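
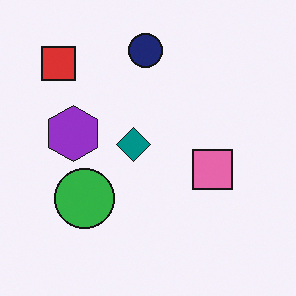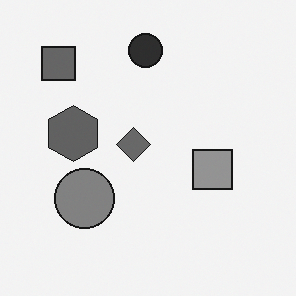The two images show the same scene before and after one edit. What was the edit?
The second image is the first converted to grayscale.

All color is removed — every shape is now a shade of grey.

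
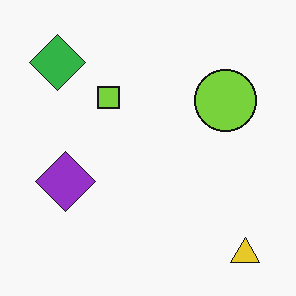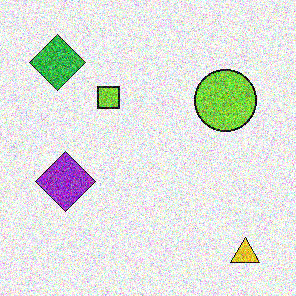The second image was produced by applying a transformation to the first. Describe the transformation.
The image was degraded with a thick layer of grain.

Random speckle covers the whole image, including the flat background.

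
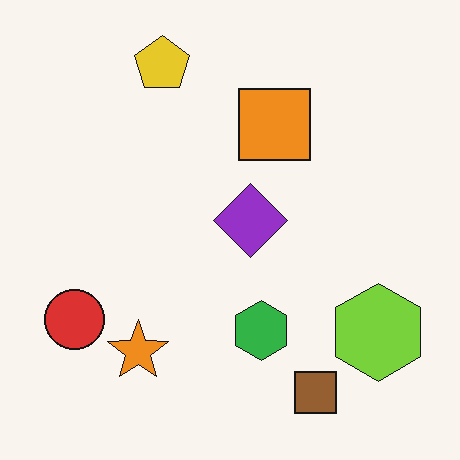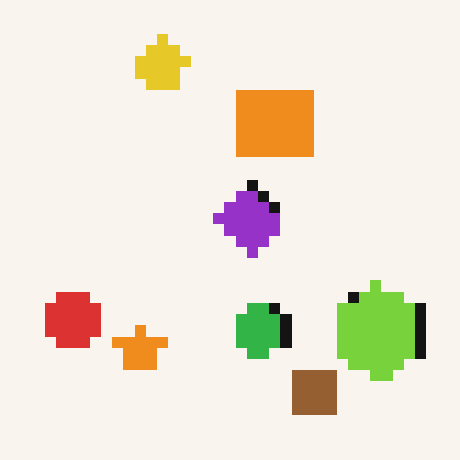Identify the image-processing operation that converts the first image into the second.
This is the original image heavily pixelated into large blocks.

Shapes are reduced to large square blocks; fine edges and outlines are lost — a downscale-then-upscale (mosaic) effect.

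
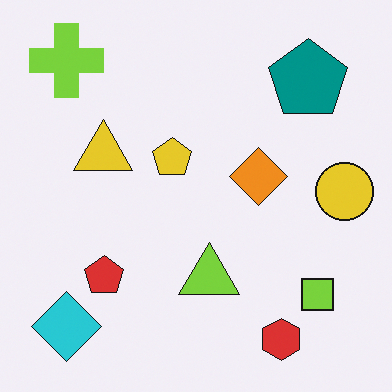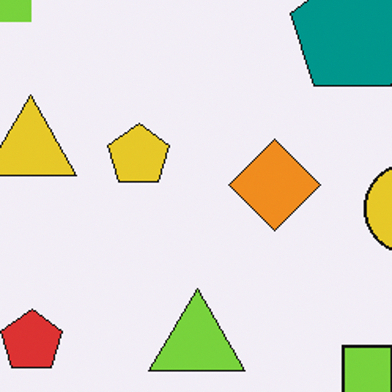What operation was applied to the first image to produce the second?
Cropped slightly and scaled back up.

The visible shapes are larger and the field of view is narrower; shapes near the original edges may be partly or wholly outside the frame — a crop-and-rescale.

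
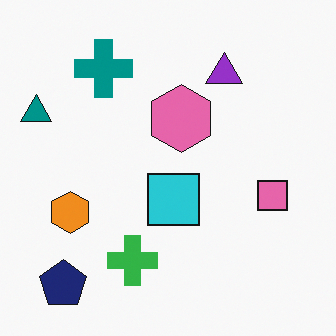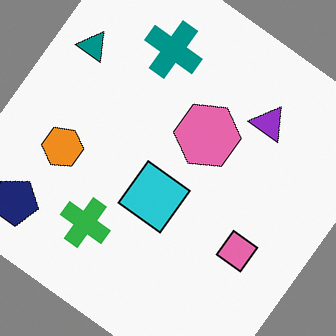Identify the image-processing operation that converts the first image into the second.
Rotated clockwise by a large amount — several tens of degrees.

Every shape is tilted by the same angle and the image corners show triangular fill wedges — a whole-image rotation by a non-right angle.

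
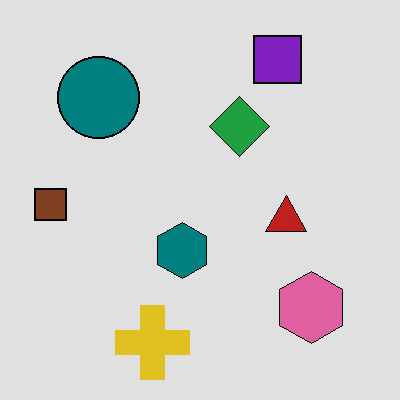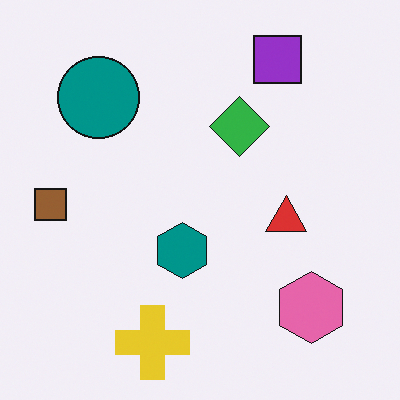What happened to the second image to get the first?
It was posterized to a reduced palette.

Each flat color has snapped to a coarser quantized level — most visibly, the near-white background has dropped to a flat grey.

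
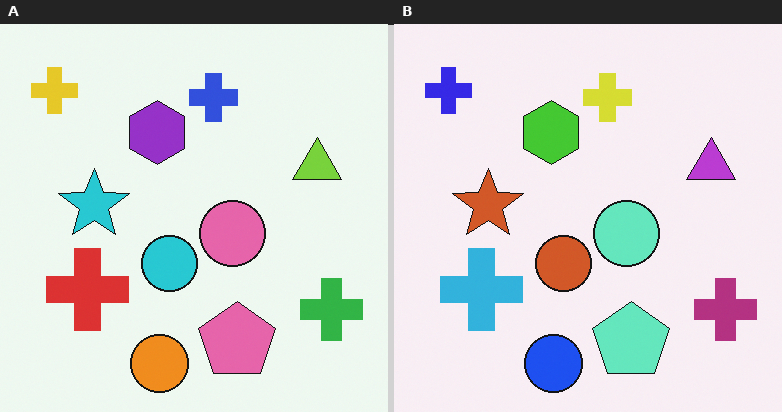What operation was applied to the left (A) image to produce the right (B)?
The image was hue-shifted through roughly half the color wheel.

Every shape's color has rotated by the same amount around the hue wheel — a uniform hue shift.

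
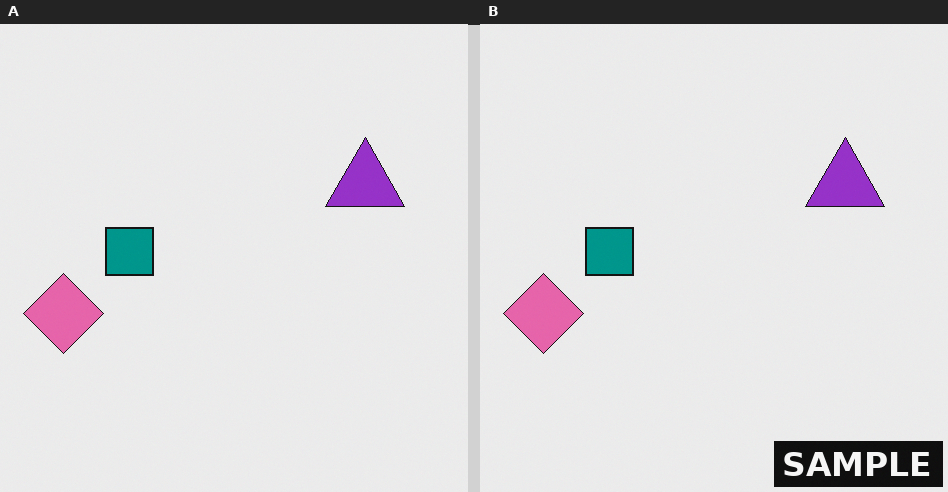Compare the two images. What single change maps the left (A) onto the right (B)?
Watermarked with the text "SAMPLE" in the lower-right corner.

A dark label reading "SAMPLE" appears in the lower-right corner.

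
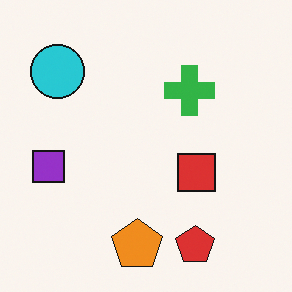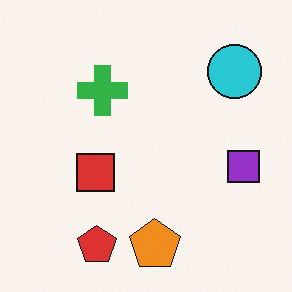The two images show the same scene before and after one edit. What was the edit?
The transformation is: flipped horizontally (left ↔ right).

The purple square is in the left of the first image and the right of the second — shapes on opposite sides of the vertical midline have swapped in a mirror flip.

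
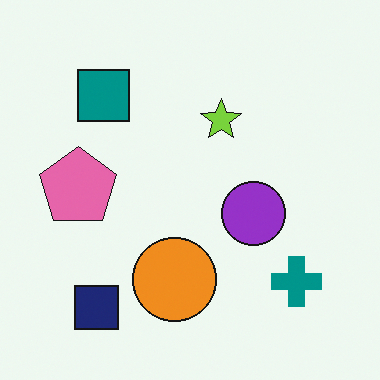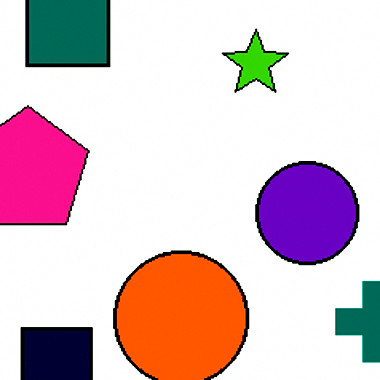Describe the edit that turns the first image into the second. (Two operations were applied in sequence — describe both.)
This is the original image cropped slightly and scaled back up, then given much higher contrast.

The visible shapes are larger and the field of view is narrower; shapes near the original edges may be partly or wholly outside the frame — a crop-and-rescale. Tones are pushed away from mid-grey across the whole image — a global contrast change.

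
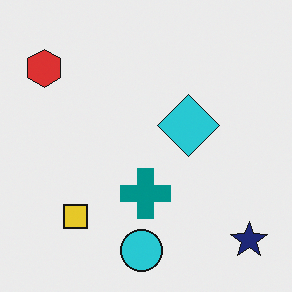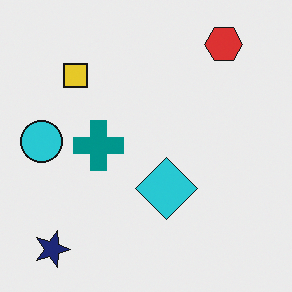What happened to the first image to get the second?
The image was rotated 90° clockwise.

The navy star sits in the bottom-right of the first image and the bottom-left of the second — consistent with a whole-image 90° clockwise rotation.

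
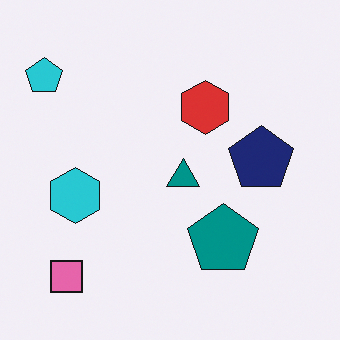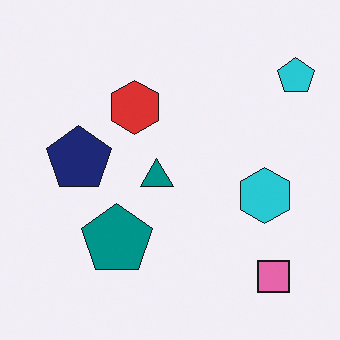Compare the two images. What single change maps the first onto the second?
The second image is the first flipped horizontally (left ↔ right).

The cyan pentagon is in the top-left of the first image and the top-right of the second — shapes on opposite sides of the vertical midline have swapped in a mirror flip.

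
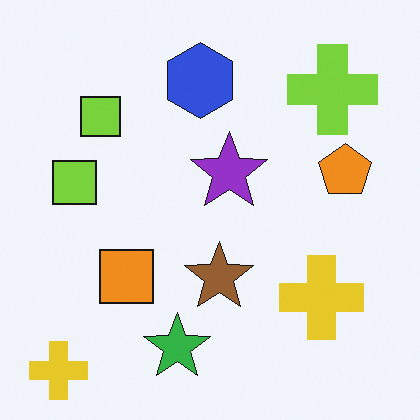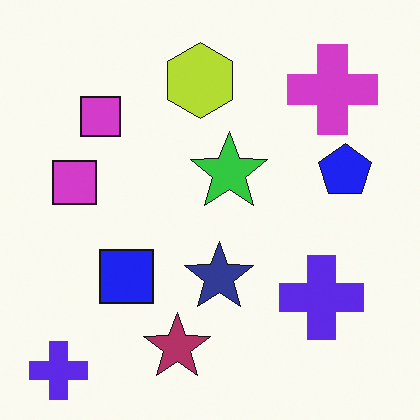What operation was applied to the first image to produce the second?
The image was hue-shifted through roughly half the color wheel.

Every shape's color has rotated by the same amount around the hue wheel — a uniform hue shift.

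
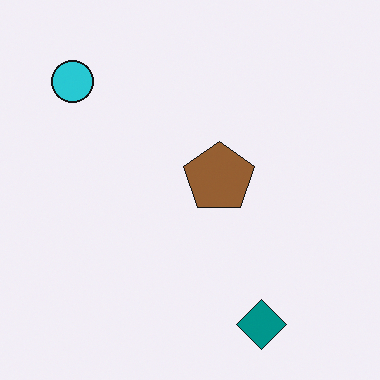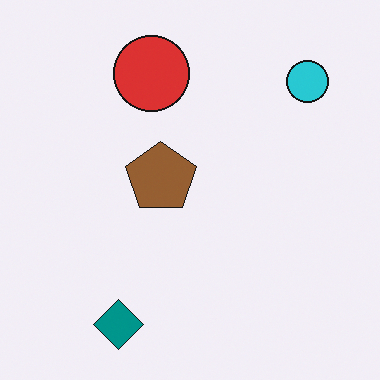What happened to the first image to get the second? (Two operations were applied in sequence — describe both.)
It was flipped horizontally (left ↔ right), then overlaid with an additional red circle.

The cyan circle is in the top-left of the first image and the top-right of the second — shapes on opposite sides of the vertical midline have swapped in a mirror flip. A red circle appears in the second image that is absent from the first.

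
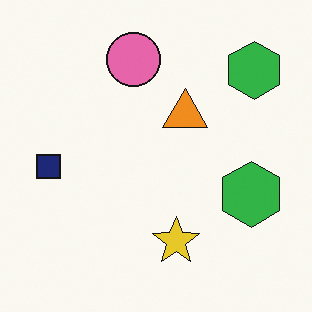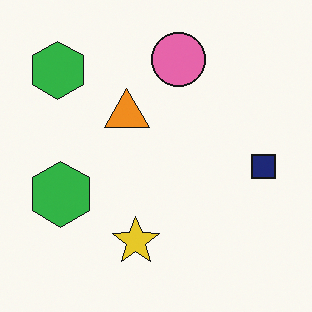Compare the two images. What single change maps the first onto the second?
The second image is the first flipped horizontally (left ↔ right).

The navy square is in the left of the first image and the right of the second — shapes on opposite sides of the vertical midline have swapped in a mirror flip.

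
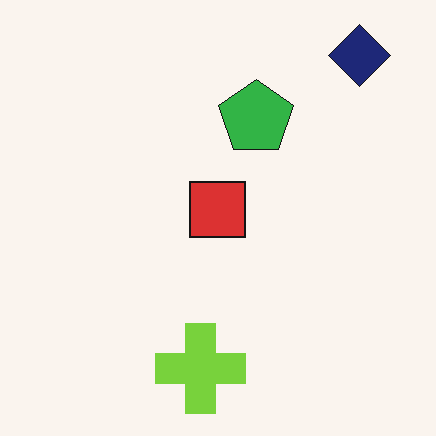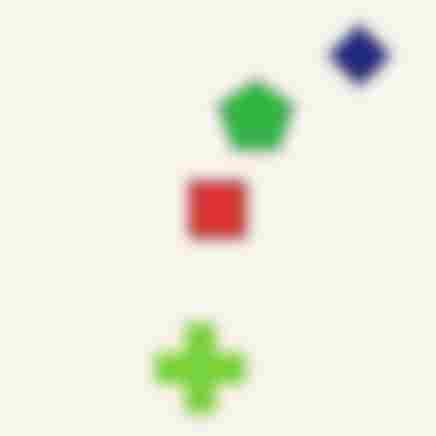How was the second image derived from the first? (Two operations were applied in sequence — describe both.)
The transformation is: heavily blurred, then degraded with heavy JPEG compression.

Shape edges and outlines are uniformly softened across the whole image. Blocky 8×8 compression artifacts appear around shape edges and the flat background shows ringing — characteristic JPEG degradation.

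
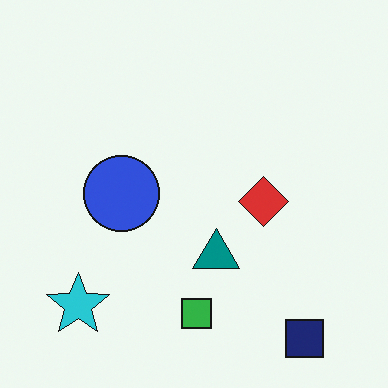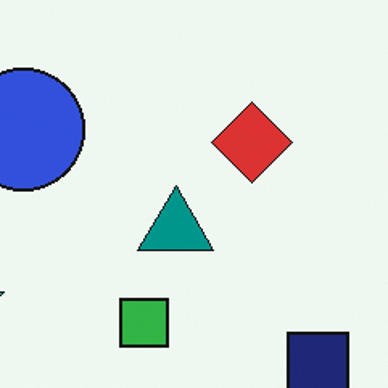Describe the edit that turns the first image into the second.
The image was cropped to a modestly smaller region and rescaled.

The visible shapes are larger and the field of view is narrower; shapes near the original edges may be partly or wholly outside the frame — a crop-and-rescale.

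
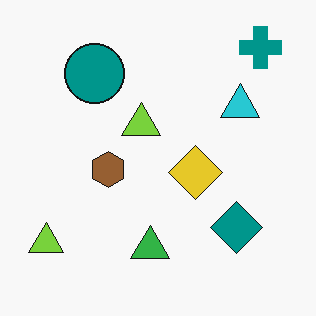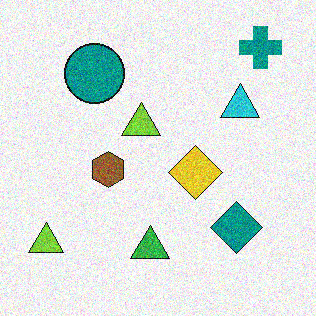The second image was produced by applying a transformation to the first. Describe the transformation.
The transformation is: degraded with moderate additive noise.

Random speckle covers the whole image, including the flat background.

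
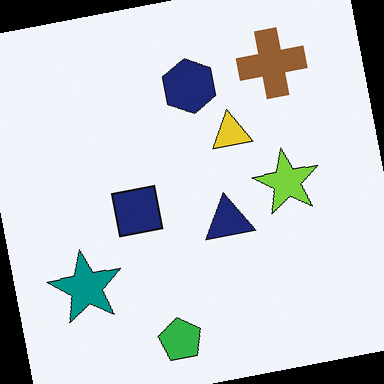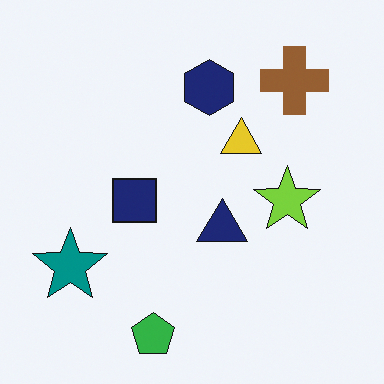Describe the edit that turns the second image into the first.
The first image is the second rotated counter-clockwise by a few degrees.

Every shape is tilted by the same angle and the image corners show triangular fill wedges — a whole-image rotation by a non-right angle.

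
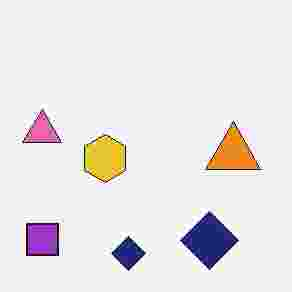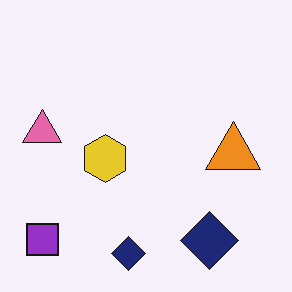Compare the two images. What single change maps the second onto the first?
It was degraded with heavy JPEG compression.

Blocky 8×8 compression artifacts appear around shape edges and the flat background shows ringing — characteristic JPEG degradation.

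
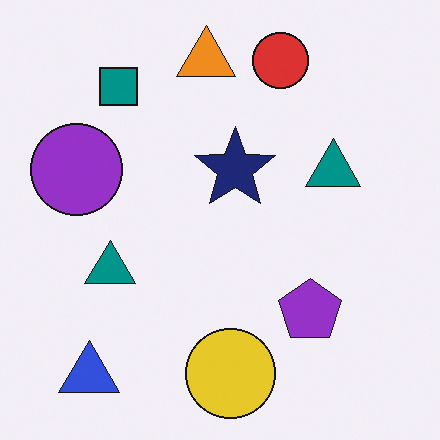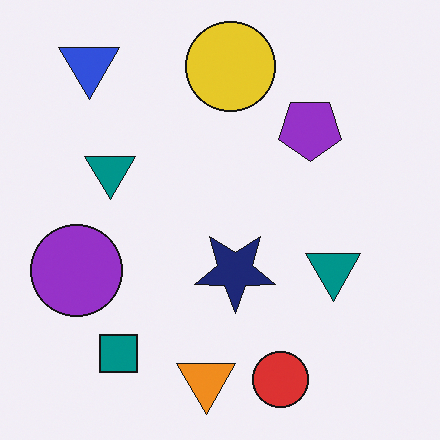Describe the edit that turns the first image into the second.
The transformation is: flipped vertically (top ↔ bottom).

The orange triangle is in the top of the first image and the bottom of the second — shapes on opposite sides of the horizontal midline have swapped in a mirror flip.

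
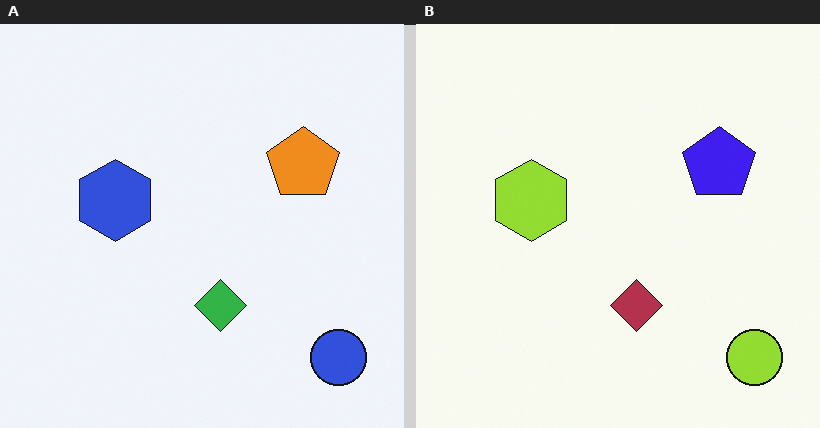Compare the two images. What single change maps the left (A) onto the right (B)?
Hue-shifted through roughly half the color wheel.

Every shape's color has rotated by the same amount around the hue wheel — a uniform hue shift.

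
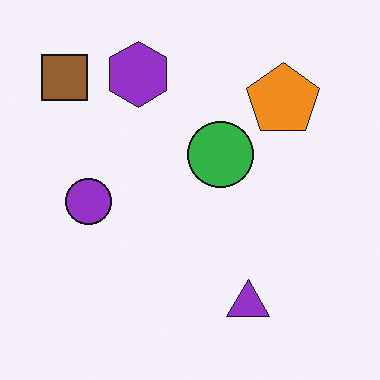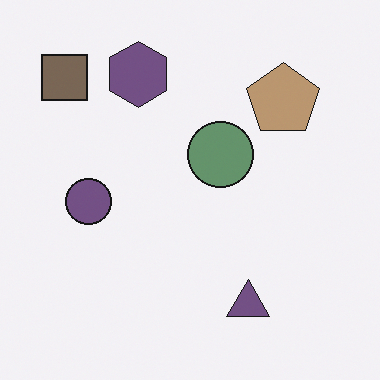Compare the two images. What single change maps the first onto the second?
This is the original image made much more muted (saturation change).

All colors are more muted and greyish — a global saturation change.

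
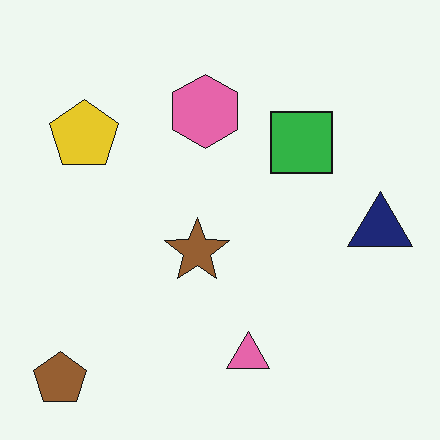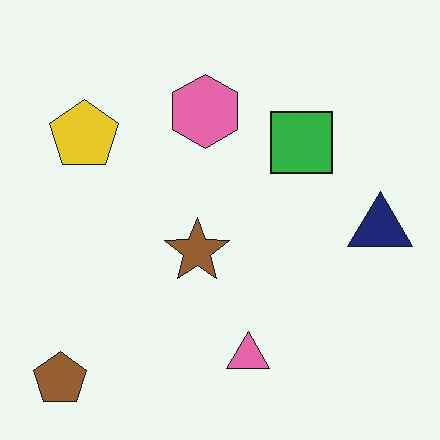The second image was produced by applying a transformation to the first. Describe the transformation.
The transformation is: JPEG-compressed with visible artifacts.

Blocky 8×8 compression artifacts appear around shape edges and the flat background shows ringing — characteristic JPEG degradation.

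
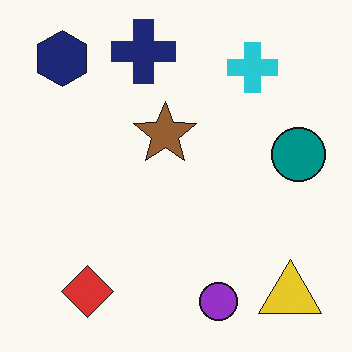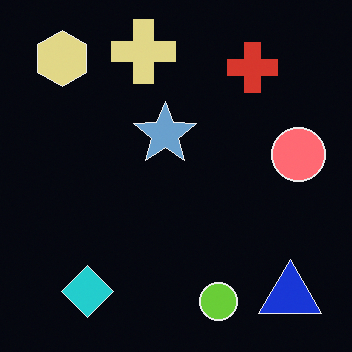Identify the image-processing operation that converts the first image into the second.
The image was color-inverted (negative).

The light background has become dark and every shape's color is its complement — a photographic negative.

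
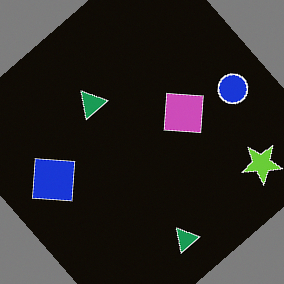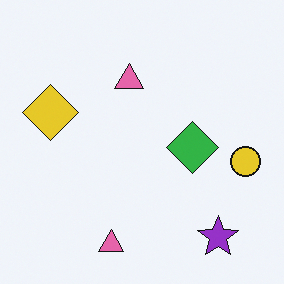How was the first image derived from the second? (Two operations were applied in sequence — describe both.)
The image was rotated counter-clockwise by a large amount — several tens of degrees, then color-inverted (negative).

Every shape is tilted by the same angle and the image corners show triangular fill wedges — a whole-image rotation by a non-right angle. The light background has become dark and every shape's color is its complement — a photographic negative.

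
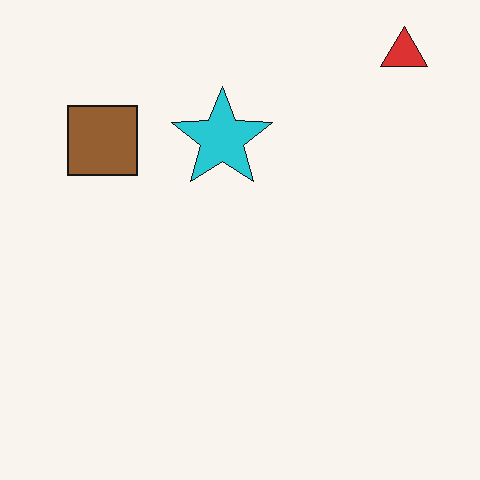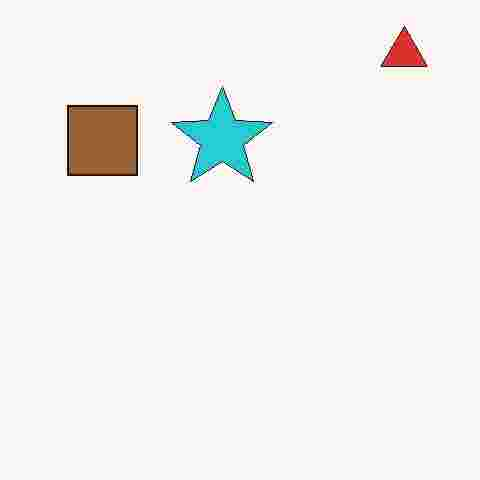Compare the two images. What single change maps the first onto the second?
It was heavily JPEG-compressed with obvious blocking artifacts.

Blocky 8×8 compression artifacts appear around shape edges and the flat background shows ringing — characteristic JPEG degradation.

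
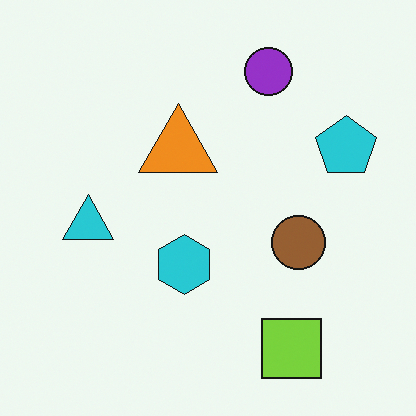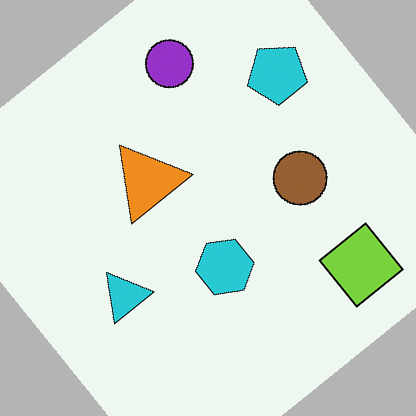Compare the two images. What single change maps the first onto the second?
Rotated counter-clockwise by a large amount — several tens of degrees.

Every shape is tilted by the same angle and the image corners show triangular fill wedges — a whole-image rotation by a non-right angle.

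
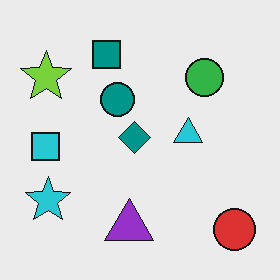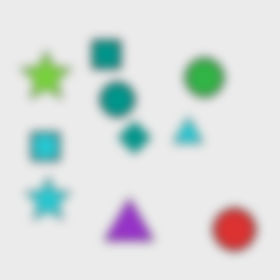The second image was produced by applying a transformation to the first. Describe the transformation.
It was strongly gaussian-blurred.

Shape edges and outlines are uniformly softened across the whole image.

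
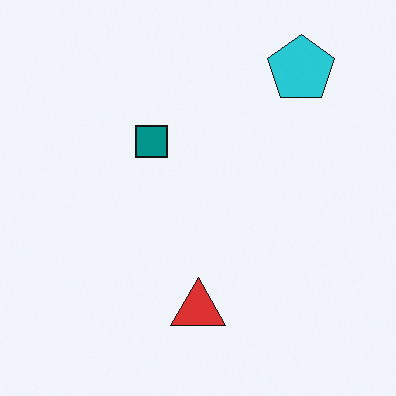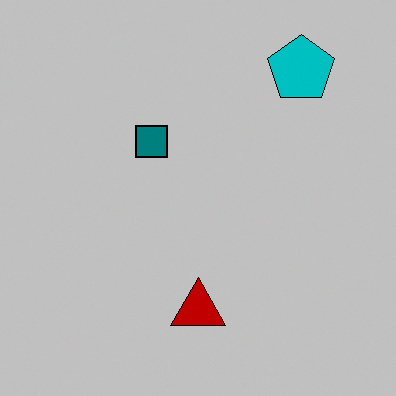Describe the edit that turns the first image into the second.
Heavily posterized to just a handful of flat colors.

Each flat color has snapped to a coarser quantized level — most visibly, the near-white background has dropped to a flat grey.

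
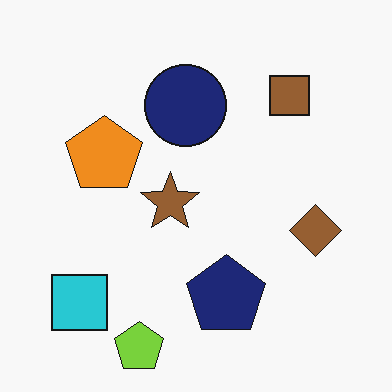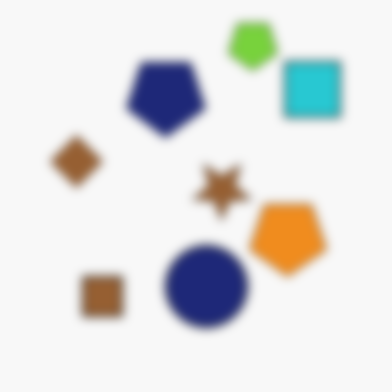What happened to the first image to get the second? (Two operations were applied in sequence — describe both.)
Rotated 180°, then heavily blurred.

The lime pentagon sits in the bottom of the first image and the top of the second — consistent with a whole-image 180° rotation. Shape edges and outlines are uniformly softened across the whole image.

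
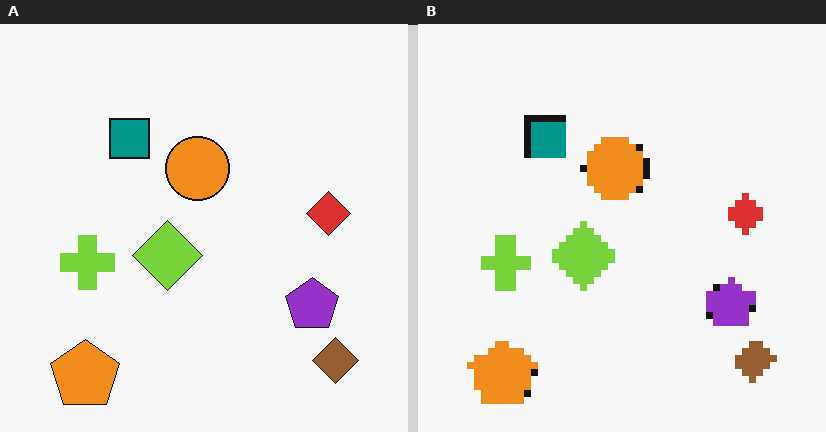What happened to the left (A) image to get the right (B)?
The image was pixelated into visible square blocks.

Shapes are reduced to large square blocks; fine edges and outlines are lost — a downscale-then-upscale (mosaic) effect.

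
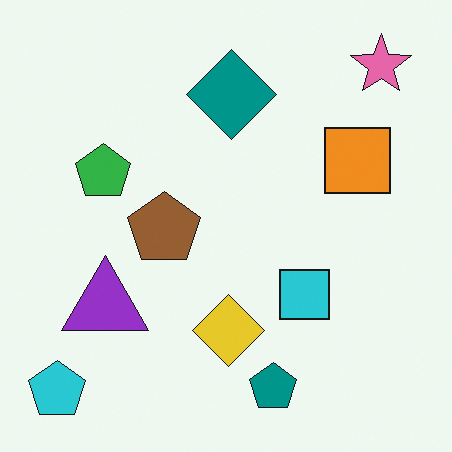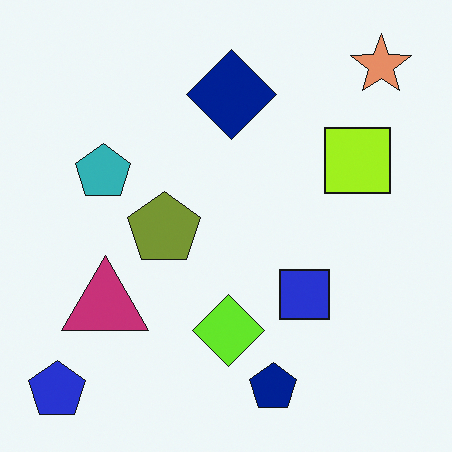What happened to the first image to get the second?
This is the original image hue-shifted by a small amount.

Every shape's color has rotated by the same amount around the hue wheel — a uniform hue shift.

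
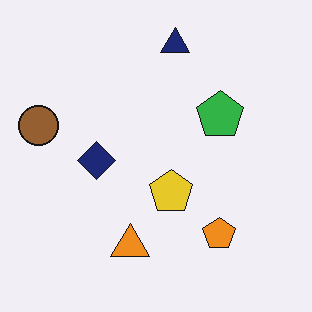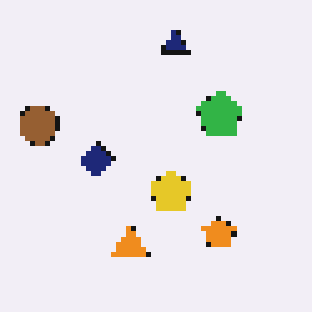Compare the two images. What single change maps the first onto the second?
The second image is the first mildly pixelated.

Shapes are reduced to large square blocks; fine edges and outlines are lost — a downscale-then-upscale (mosaic) effect.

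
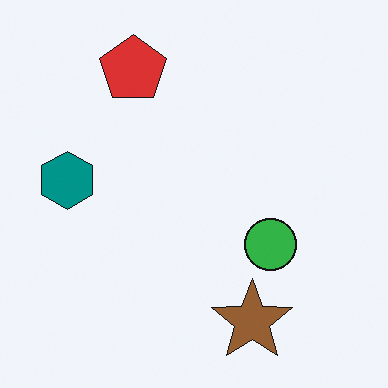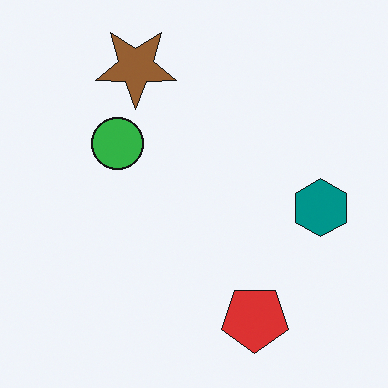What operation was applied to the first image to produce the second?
The second image is the first rotated 180°.

The brown star sits in the bottom of the first image and the top of the second — consistent with a whole-image 180° rotation.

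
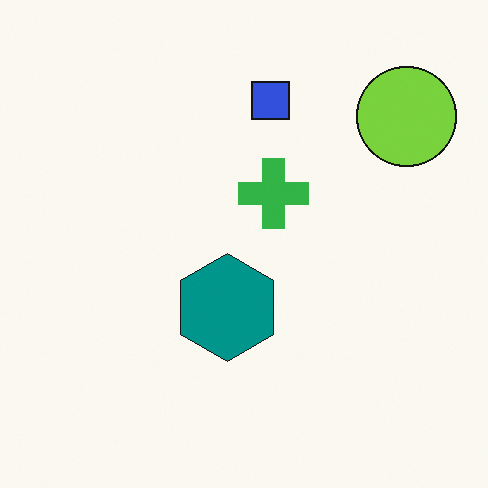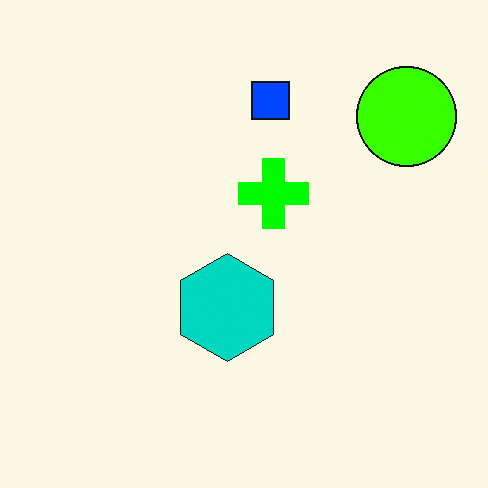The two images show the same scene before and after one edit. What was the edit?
This is the original image heavily oversaturated.

All colors are more vivid — a global saturation change.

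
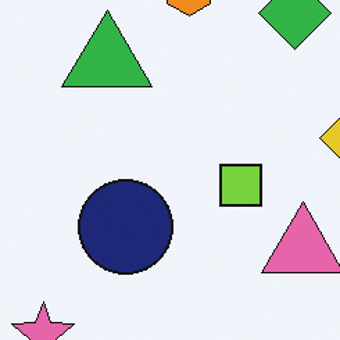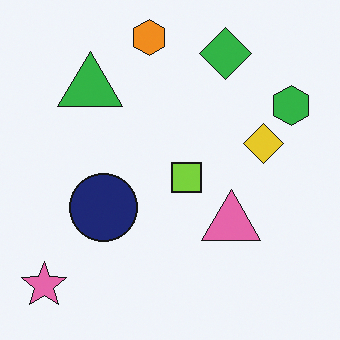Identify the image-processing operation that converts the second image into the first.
The transformation is: cropped slightly and scaled back up.

The visible shapes are larger and the field of view is narrower; shapes near the original edges may be partly or wholly outside the frame — a crop-and-rescale.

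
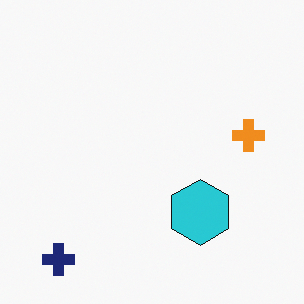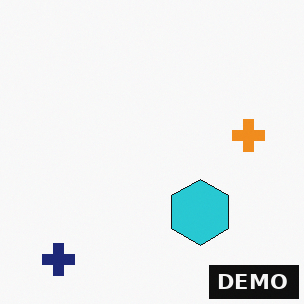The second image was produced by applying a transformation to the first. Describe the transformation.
The image was watermarked with the text "DEMO" in the lower-right corner.

A dark label reading "DEMO" appears in the lower-right corner.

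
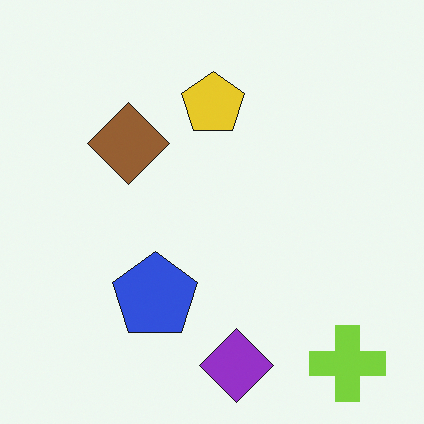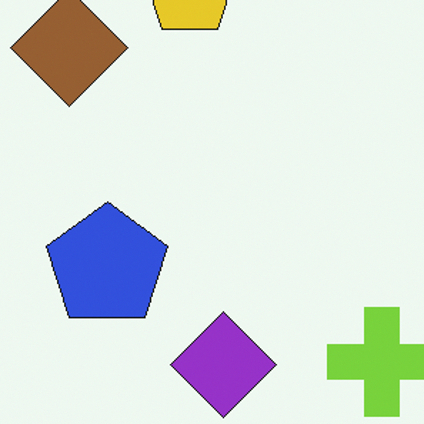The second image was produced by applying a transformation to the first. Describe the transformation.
The second image is the first cropped to a modestly smaller region and rescaled.

The visible shapes are larger and the field of view is narrower; shapes near the original edges may be partly or wholly outside the frame — a crop-and-rescale.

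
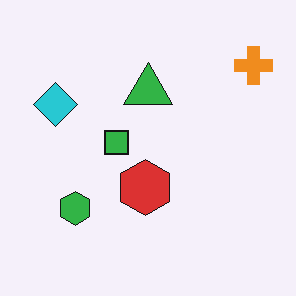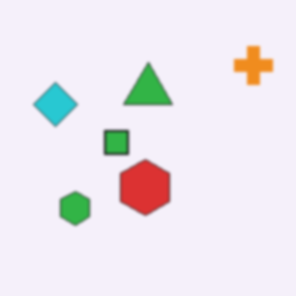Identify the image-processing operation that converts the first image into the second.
This is the original image lightly blurred.

Shape edges and outlines are uniformly softened across the whole image.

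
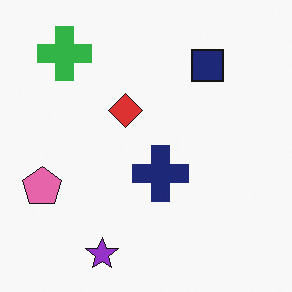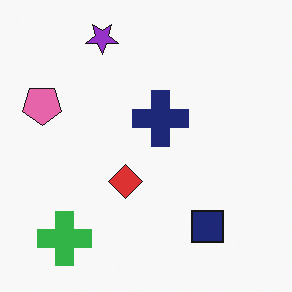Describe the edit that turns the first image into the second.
The image was flipped vertically (top ↔ bottom).

The purple star is in the bottom of the first image and the top of the second — shapes on opposite sides of the horizontal midline have swapped in a mirror flip.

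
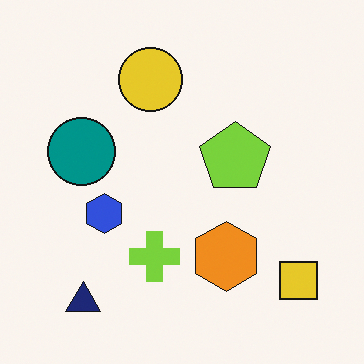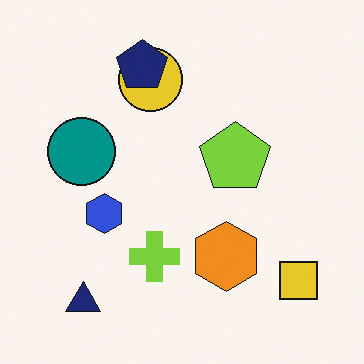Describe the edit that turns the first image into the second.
The second image is the first overlaid with an additional navy pentagon.

A navy pentagon appears in the second image that is absent from the first.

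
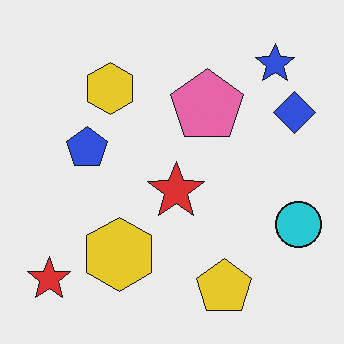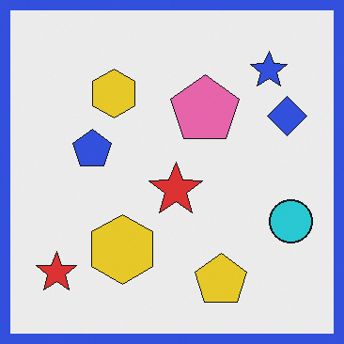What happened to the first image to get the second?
The transformation is: framed with a blue border.

A solid blue frame runs around the edge of the second image, with the content slightly shrunk inside it.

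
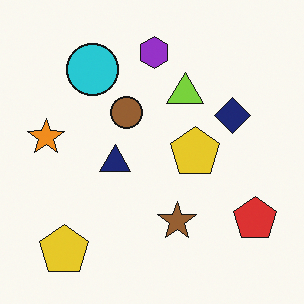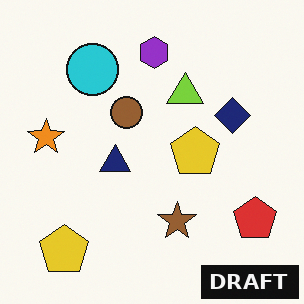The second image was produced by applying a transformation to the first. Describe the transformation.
The image was watermarked with the text "DRAFT" in the lower-right corner.

A dark label reading "DRAFT" appears in the lower-right corner.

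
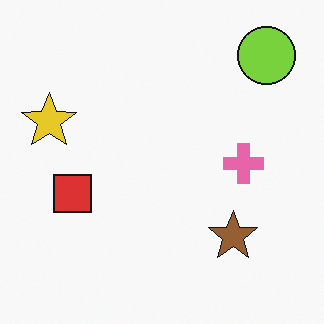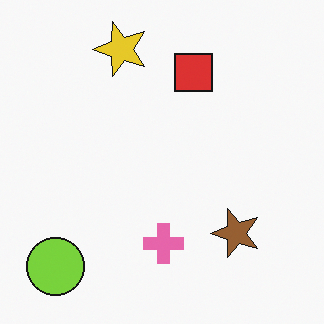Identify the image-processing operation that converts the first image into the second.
The image was transposed (reflected across the top-left ↔ bottom-right diagonal).

Shapes have swapped their row and column positions — what was in the top-right is now in the bottom-left — a diagonal reflection.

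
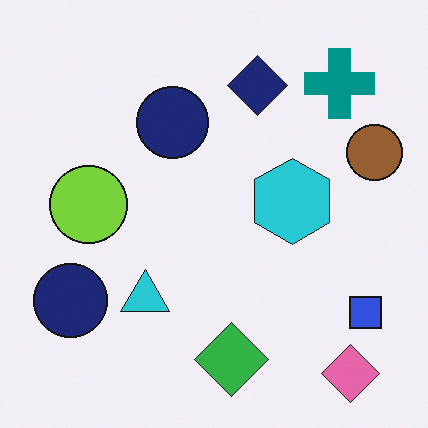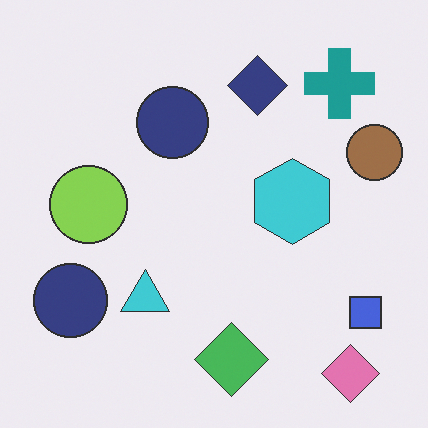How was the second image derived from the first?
Given slightly reduced contrast.

Tones are pushed toward mid-grey across the whole image — a global contrast change.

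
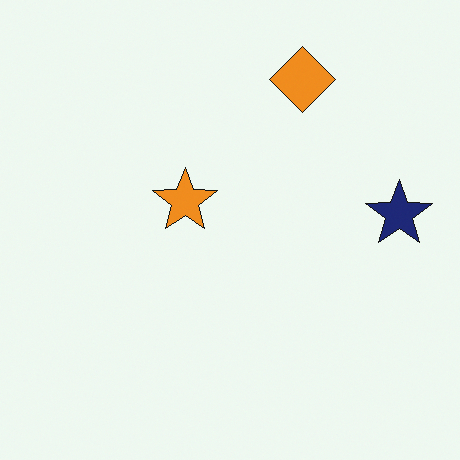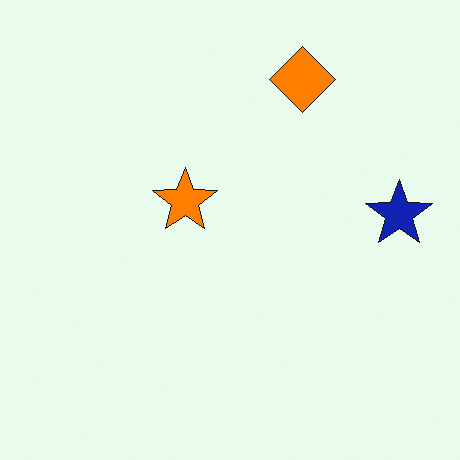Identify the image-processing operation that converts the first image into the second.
This is the original image made much more vivid (saturation change).

All colors are more vivid — a global saturation change.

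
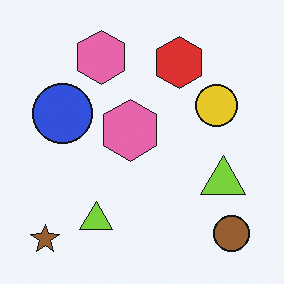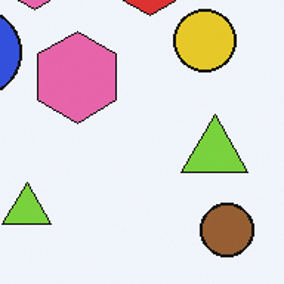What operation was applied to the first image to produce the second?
The transformation is: cropped to a modestly smaller region and rescaled.

The visible shapes are larger and the field of view is narrower; shapes near the original edges may be partly or wholly outside the frame — a crop-and-rescale.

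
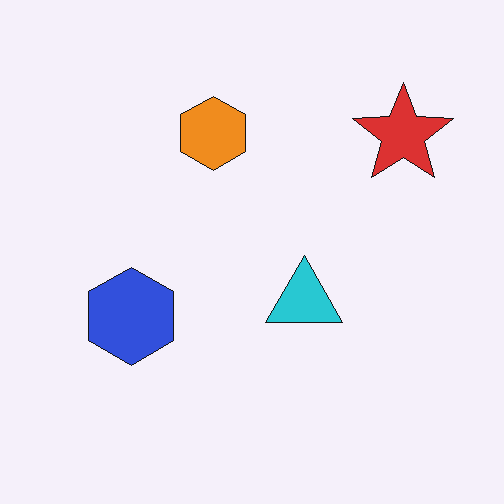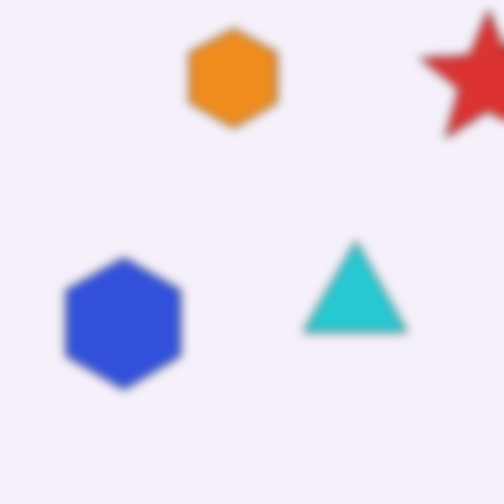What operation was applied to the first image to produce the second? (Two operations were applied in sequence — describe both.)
The image was cropped slightly and scaled back up, then heavily blurred.

The visible shapes are larger and the field of view is narrower; shapes near the original edges may be partly or wholly outside the frame — a crop-and-rescale. Shape edges and outlines are uniformly softened across the whole image.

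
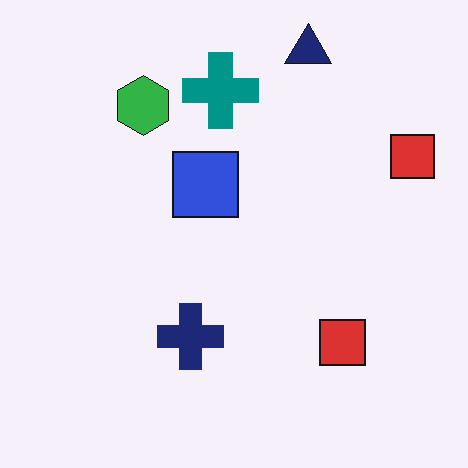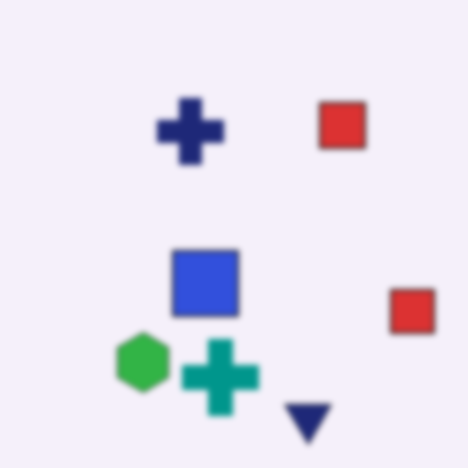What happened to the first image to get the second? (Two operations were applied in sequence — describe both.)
It was noticeably gaussian-blurred, then flipped vertically (top ↔ bottom).

Shape edges and outlines are uniformly softened across the whole image. The navy triangle is in the top of the first image and the bottom of the second — shapes on opposite sides of the horizontal midline have swapped in a mirror flip.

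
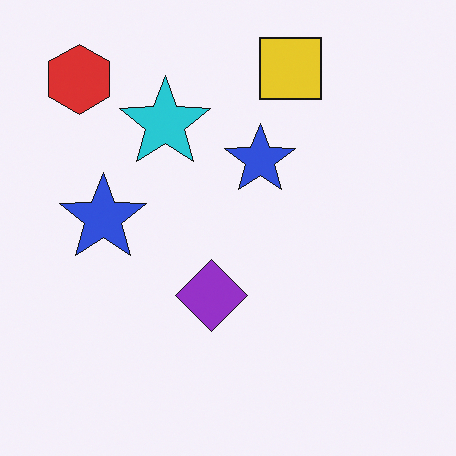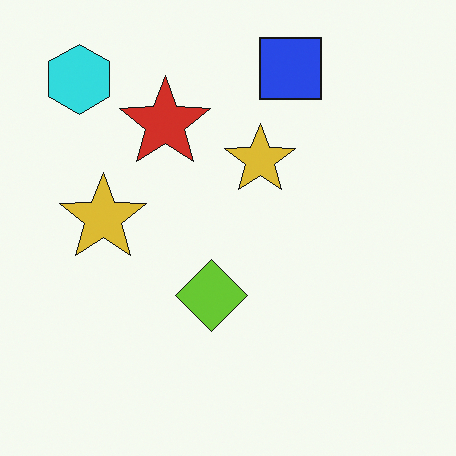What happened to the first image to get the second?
It was hue-shifted through roughly half the color wheel.

Every shape's color has rotated by the same amount around the hue wheel — a uniform hue shift.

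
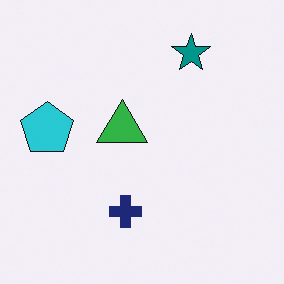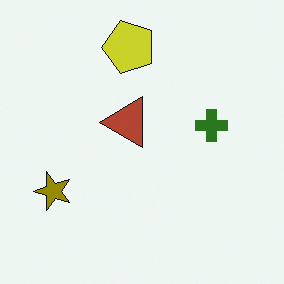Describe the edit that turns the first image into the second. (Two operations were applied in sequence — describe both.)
The transformation is: transposed (reflected across the top-left ↔ bottom-right diagonal), then hue-shifted by a large amount.

Shapes have swapped their row and column positions — what was in the top-right is now in the bottom-left — a diagonal reflection. Every shape's color has rotated by the same amount around the hue wheel — a uniform hue shift.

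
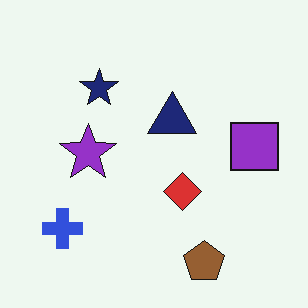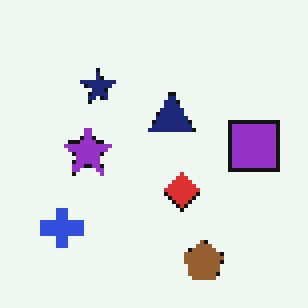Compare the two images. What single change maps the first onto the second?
This is the original image lightly pixelated (a mild mosaic effect).

Shapes are reduced to large square blocks; fine edges and outlines are lost — a downscale-then-upscale (mosaic) effect.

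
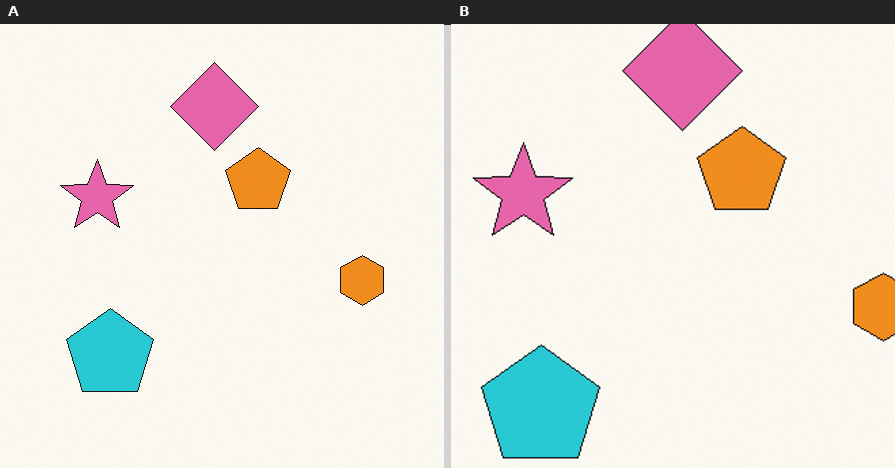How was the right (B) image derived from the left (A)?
It was cropped slightly and scaled back up.

The visible shapes are larger and the field of view is narrower; shapes near the original edges may be partly or wholly outside the frame — a crop-and-rescale.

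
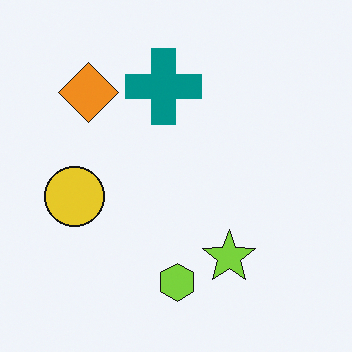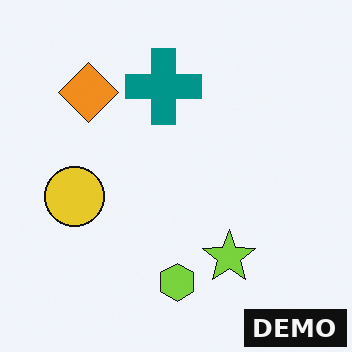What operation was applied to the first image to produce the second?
The image was watermarked with the text "DEMO" in the lower-right corner.

A dark label reading "DEMO" appears in the lower-right corner.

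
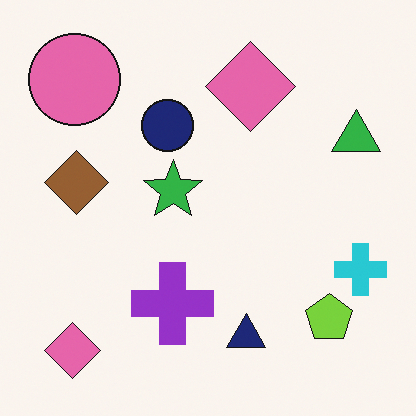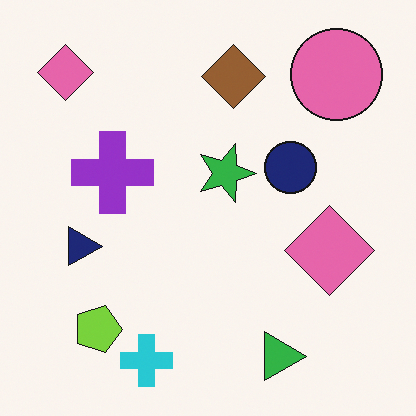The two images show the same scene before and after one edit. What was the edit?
This is the original image rotated 90° clockwise.

The pink circle sits in the top-left of the first image and the top-right of the second — consistent with a whole-image 90° clockwise rotation.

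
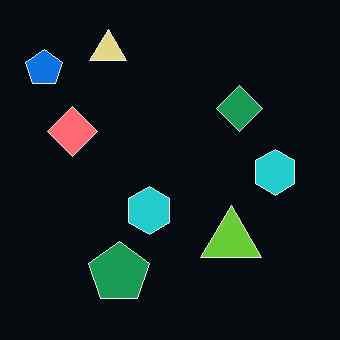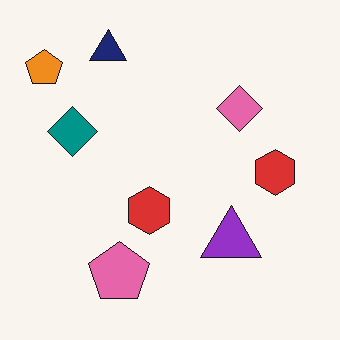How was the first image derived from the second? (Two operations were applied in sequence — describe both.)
The transformation is: JPEG-compressed with visible artifacts, then color-inverted (negative).

Blocky 8×8 compression artifacts appear around shape edges and the flat background shows ringing — characteristic JPEG degradation. The light background has become dark and every shape's color is its complement — a photographic negative.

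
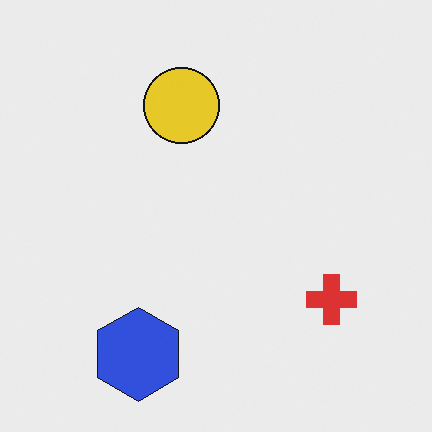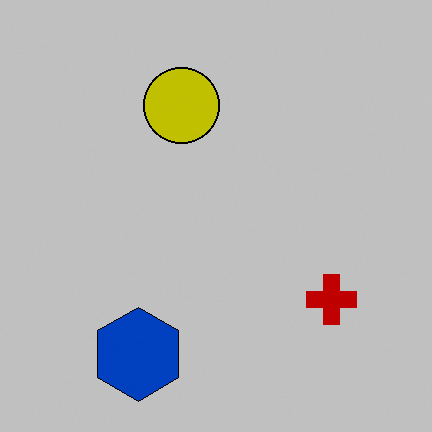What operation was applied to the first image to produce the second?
Aggressively posterized.

Each flat color has snapped to a coarser quantized level — most visibly, the near-white background has dropped to a flat grey.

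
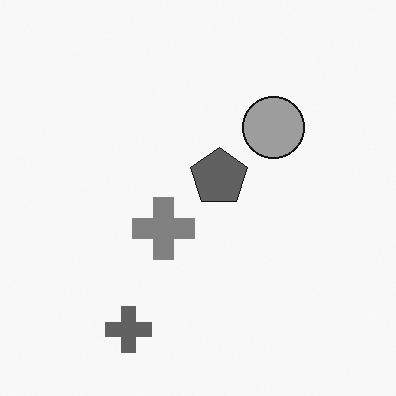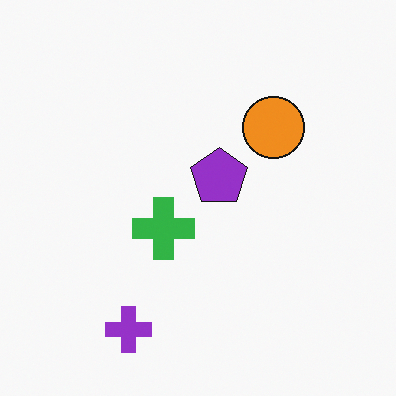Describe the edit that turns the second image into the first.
The image was converted to grayscale.

All color is removed — every shape is now a shade of grey.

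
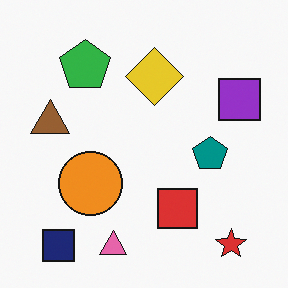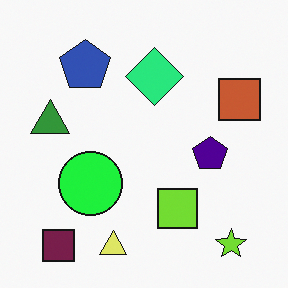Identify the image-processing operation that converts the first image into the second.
It was hue-shifted by a moderate amount.

Every shape's color has rotated by the same amount around the hue wheel — a uniform hue shift.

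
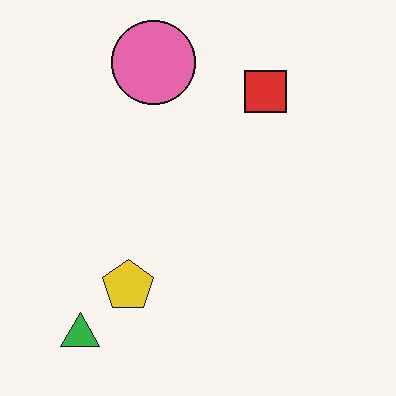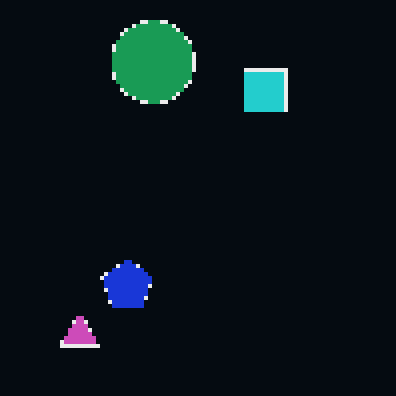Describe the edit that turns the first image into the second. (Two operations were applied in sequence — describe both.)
It was lightly pixelated (a mild mosaic effect), then color-inverted (negative).

Shapes are reduced to large square blocks; fine edges and outlines are lost — a downscale-then-upscale (mosaic) effect. The light background has become dark and every shape's color is its complement — a photographic negative.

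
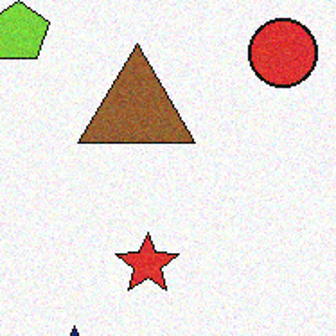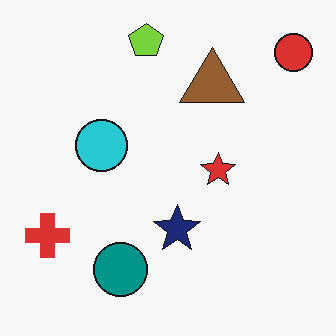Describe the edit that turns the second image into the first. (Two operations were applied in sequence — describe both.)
Degraded with light additive noise, then cropped tightly and scaled back up.

Random speckle covers the whole image, including the flat background. The visible shapes are larger and the field of view is narrower; shapes near the original edges may be partly or wholly outside the frame — a crop-and-rescale.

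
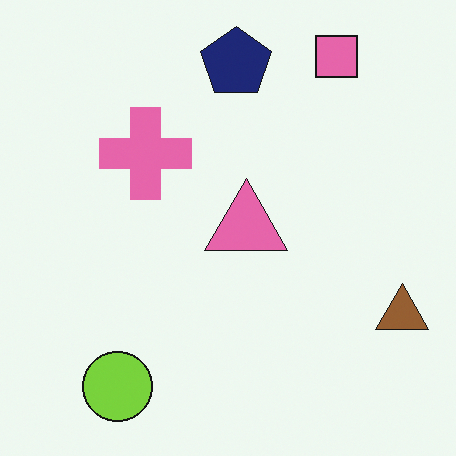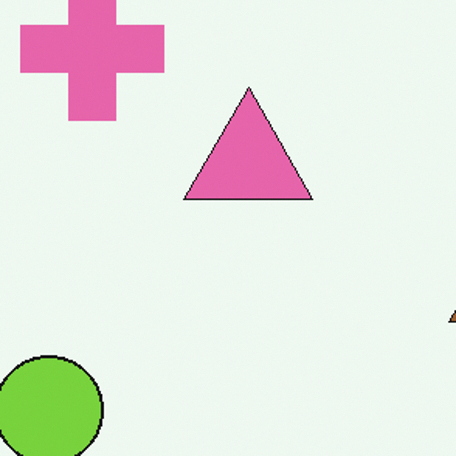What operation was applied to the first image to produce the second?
The second image is the first cropped to a modestly smaller region and rescaled.

The visible shapes are larger and the field of view is narrower; shapes near the original edges may be partly or wholly outside the frame — a crop-and-rescale.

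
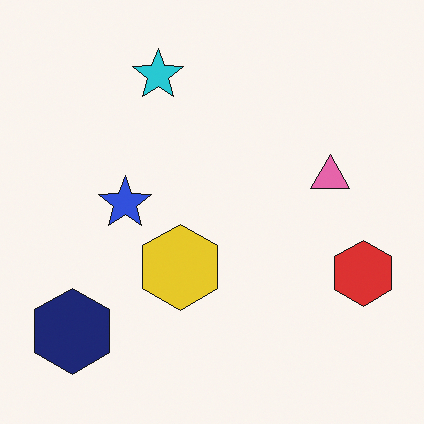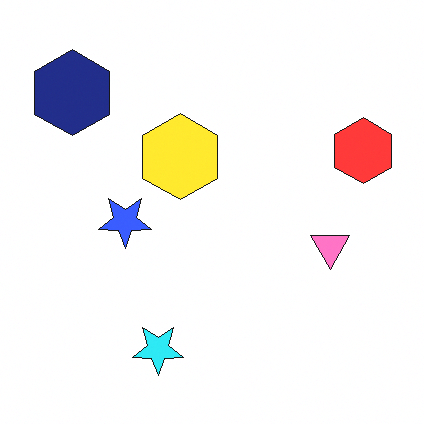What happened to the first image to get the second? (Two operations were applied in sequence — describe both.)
It was flipped vertically (top ↔ bottom), then slightly brightened.

The cyan star is in the top of the first image and the bottom of the second — shapes on opposite sides of the horizontal midline have swapped in a mirror flip. Every pixel — background and shapes alike — is uniformly brightened.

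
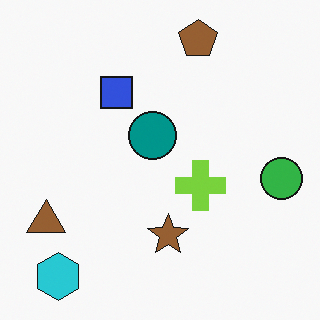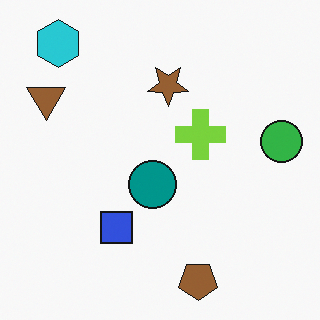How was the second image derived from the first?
The image was flipped vertically (top ↔ bottom).

The brown pentagon is in the top of the first image and the bottom of the second — shapes on opposite sides of the horizontal midline have swapped in a mirror flip.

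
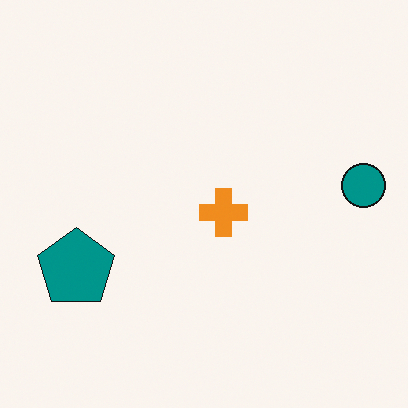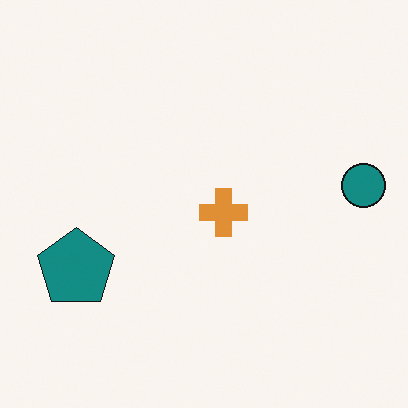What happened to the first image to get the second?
This is the original image slightly desaturated.

All colors are more muted and greyish — a global saturation change.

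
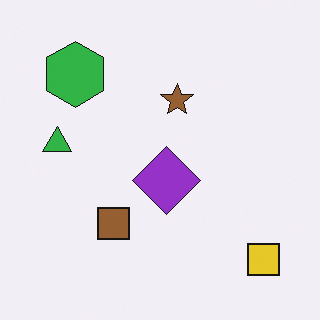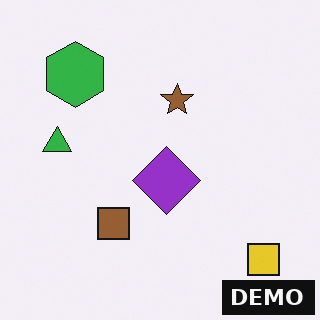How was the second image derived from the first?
This is the original image watermarked with the text "DEMO" in the lower-right corner.

A dark label reading "DEMO" appears in the lower-right corner.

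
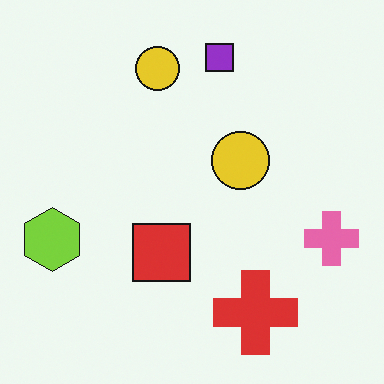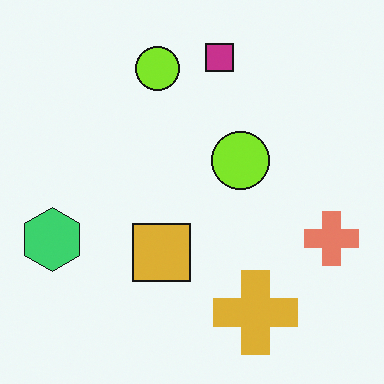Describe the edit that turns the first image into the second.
The transformation is: hue-shifted by a small amount.

Every shape's color has rotated by the same amount around the hue wheel — a uniform hue shift.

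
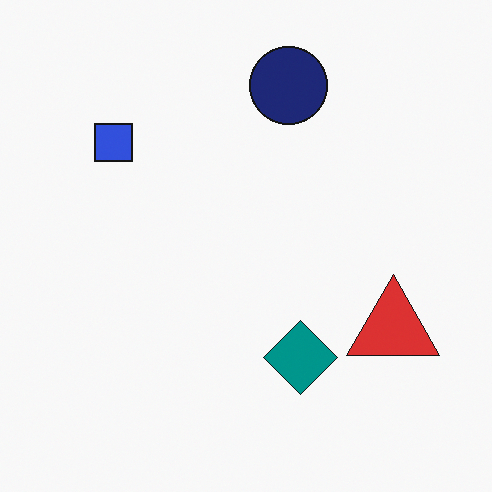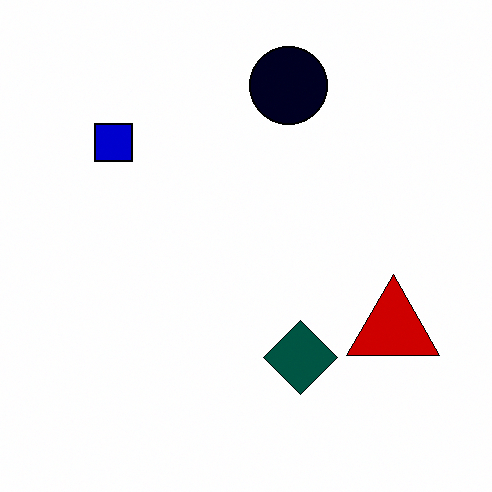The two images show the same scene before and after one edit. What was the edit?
The second image is the first given much higher contrast.

Tones are pushed away from mid-grey across the whole image — a global contrast change.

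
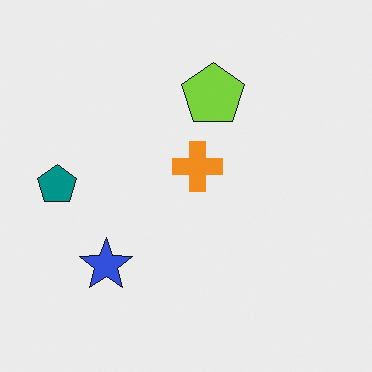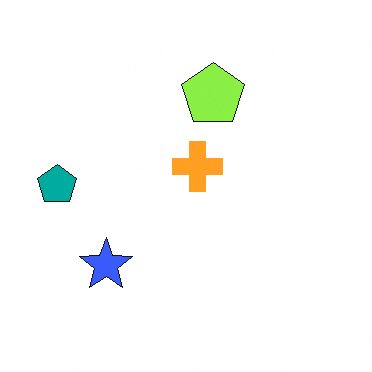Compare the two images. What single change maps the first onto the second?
This is the original image brightened a little.

Every pixel — background and shapes alike — is uniformly brightened.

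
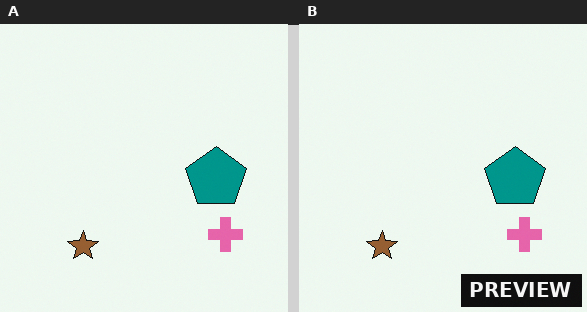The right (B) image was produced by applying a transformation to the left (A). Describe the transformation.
The image was watermarked with the text "PREVIEW" in the lower-right corner.

A dark label reading "PREVIEW" appears in the lower-right corner.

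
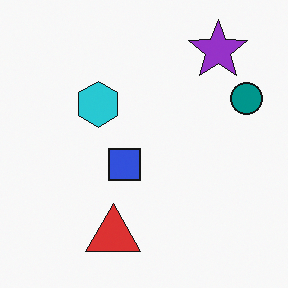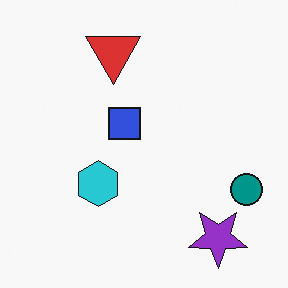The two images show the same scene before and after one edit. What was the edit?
The image was flipped vertically (top ↔ bottom).

The purple star is in the top-right of the first image and the bottom-right of the second — shapes on opposite sides of the horizontal midline have swapped in a mirror flip.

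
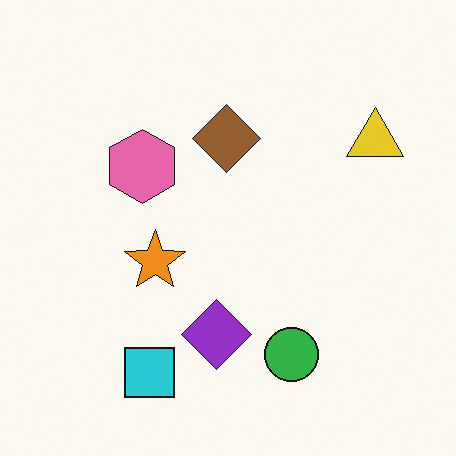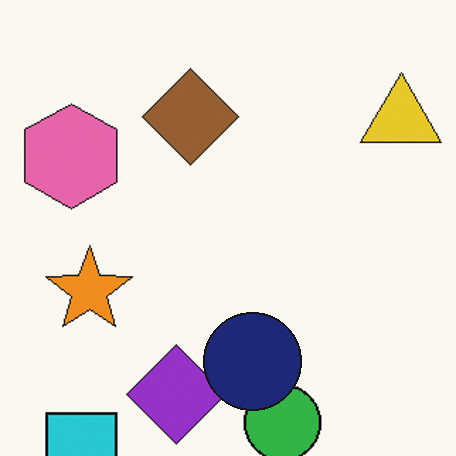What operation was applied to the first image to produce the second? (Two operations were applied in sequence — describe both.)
It was cropped to a modestly smaller region and rescaled, then overlaid with an additional navy circle.

The visible shapes are larger and the field of view is narrower; shapes near the original edges may be partly or wholly outside the frame — a crop-and-rescale. A navy circle appears in the second image that is absent from the first.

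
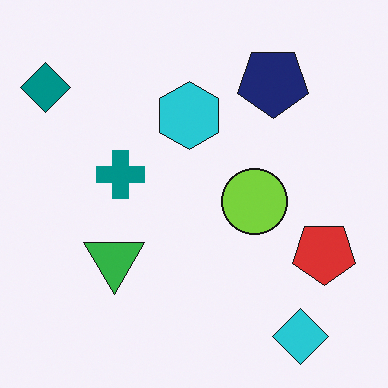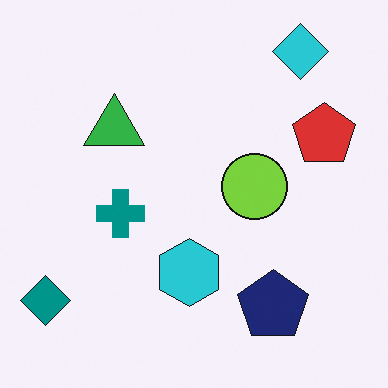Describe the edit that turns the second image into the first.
This is the original image flipped vertically (top ↔ bottom).

The cyan diamond is in the top-right of the second image and the bottom-right of the first — shapes on opposite sides of the horizontal midline have swapped in a mirror flip.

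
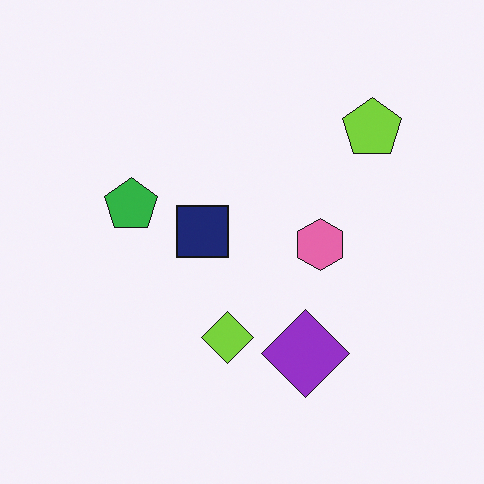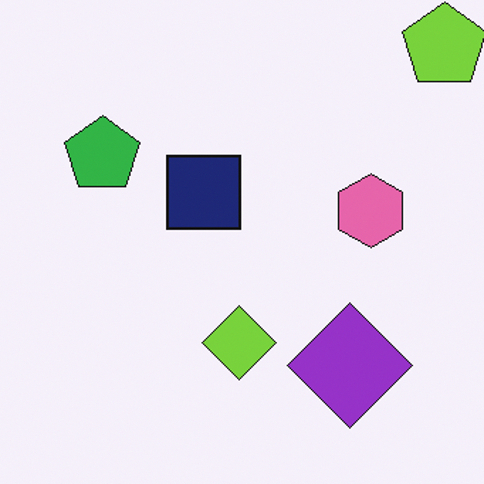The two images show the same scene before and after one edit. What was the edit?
The image was cropped to a modestly smaller region and rescaled.

The visible shapes are larger and the field of view is narrower; shapes near the original edges may be partly or wholly outside the frame — a crop-and-rescale.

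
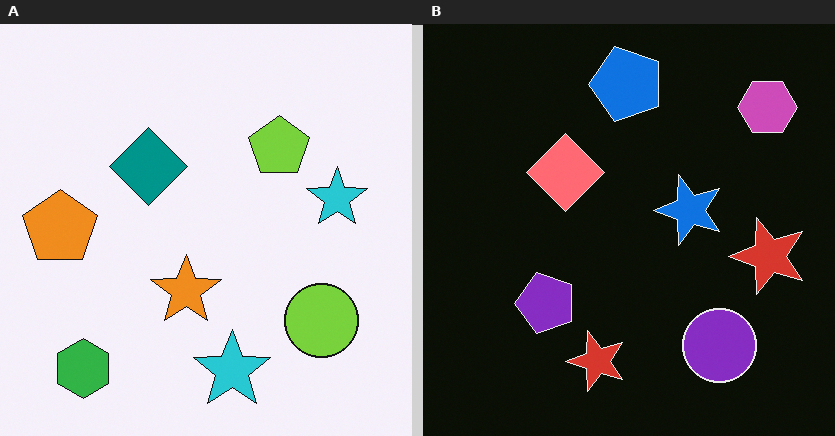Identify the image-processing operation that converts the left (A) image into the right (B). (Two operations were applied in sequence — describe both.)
It was color-inverted (negative), then transposed (reflected across the top-left ↔ bottom-right diagonal).

The light background has become dark and every shape's color is its complement — a photographic negative. Shapes have swapped their row and column positions — what was in the top-right is now in the bottom-left — a diagonal reflection.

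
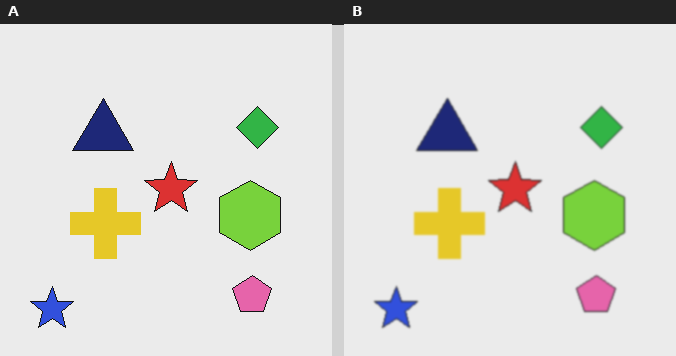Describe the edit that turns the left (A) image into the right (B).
The transformation is: lightly blurred.

Shape edges and outlines are uniformly softened across the whole image.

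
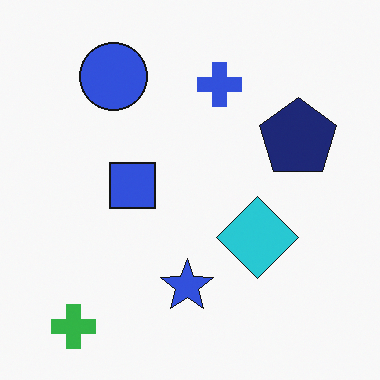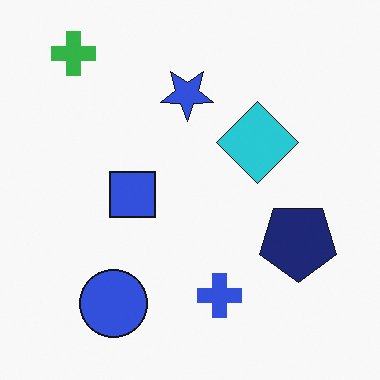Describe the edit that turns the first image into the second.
The image was flipped vertically (top ↔ bottom).

The green cross is in the bottom-left of the first image and the top-left of the second — shapes on opposite sides of the horizontal midline have swapped in a mirror flip.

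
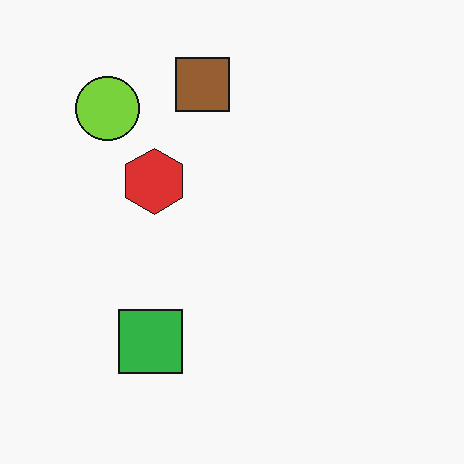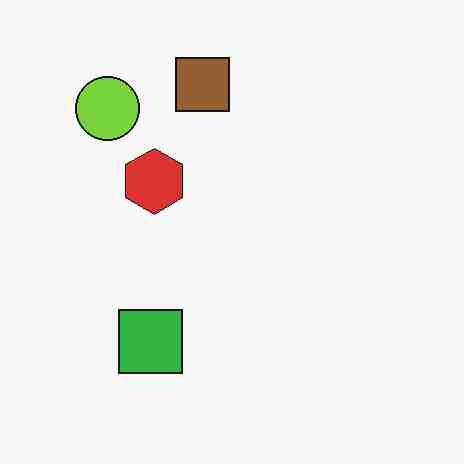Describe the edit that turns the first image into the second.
The transformation is: heavily JPEG-compressed with obvious blocking artifacts.

Blocky 8×8 compression artifacts appear around shape edges and the flat background shows ringing — characteristic JPEG degradation.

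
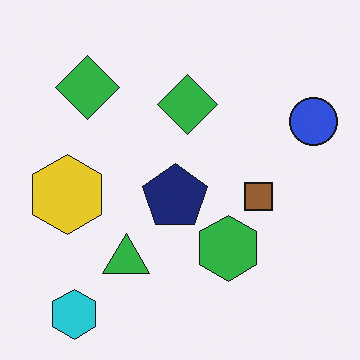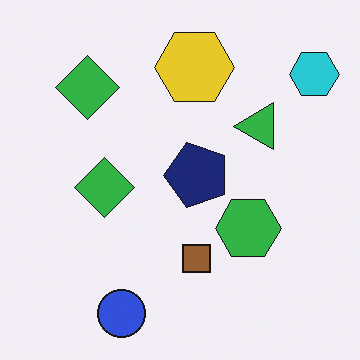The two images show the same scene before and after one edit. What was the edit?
The transformation is: transposed (reflected across the top-left ↔ bottom-right diagonal).

Shapes have swapped their row and column positions — what was in the top-right is now in the bottom-left — a diagonal reflection.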